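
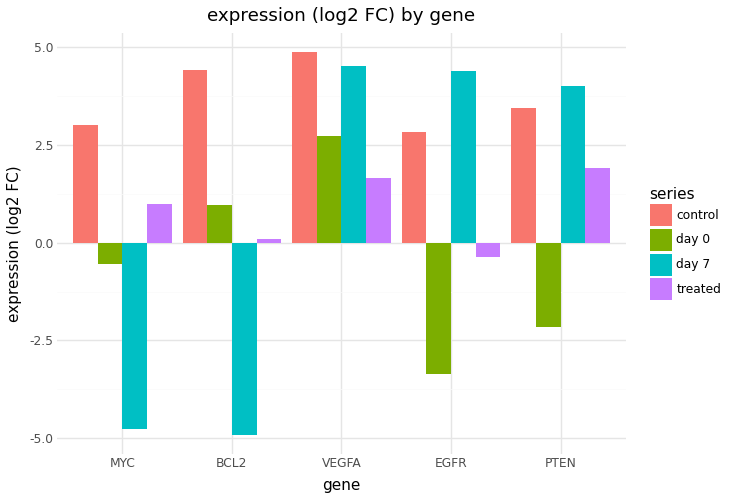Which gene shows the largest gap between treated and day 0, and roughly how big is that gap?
PTEN, ≈ 4 log2 FC

PTEN: treated ≈ 2, day 0 ≈ -2 → gap ≈ 4. Next-largest (EGFR) is only ≈ 3.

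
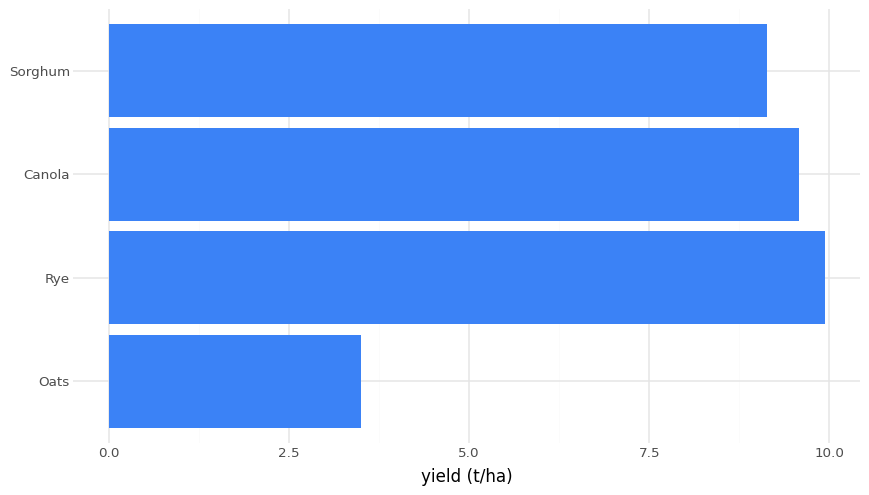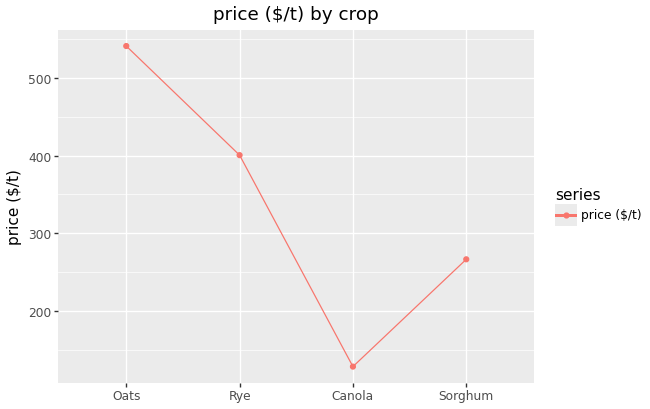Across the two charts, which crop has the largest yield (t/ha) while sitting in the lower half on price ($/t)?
Chart 2 median price ($/t) ≈ 350; below-median crops: Canola, Sorghum. Among those, Canola has the highest yield (t/ha) (≈ 10).

Canola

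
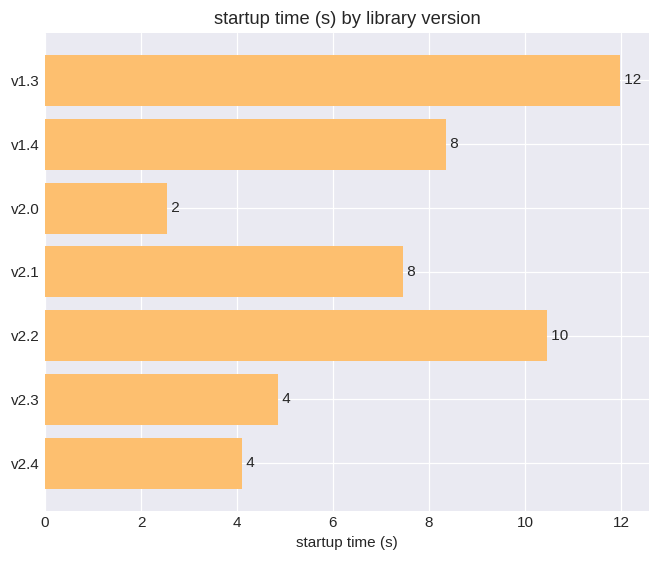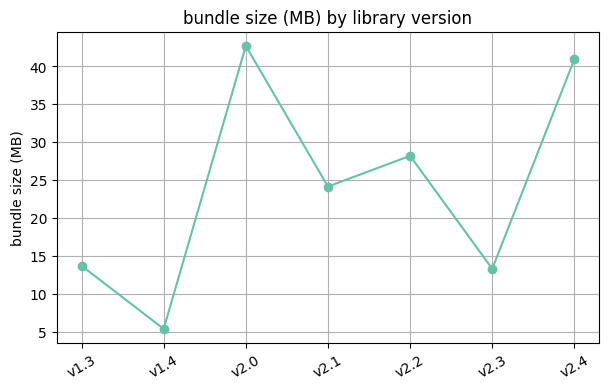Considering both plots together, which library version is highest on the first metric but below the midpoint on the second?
Chart 2 median bundle size (MB) ≈ 25; below-median library versions: v1.3, v1.4, v2.3. Among those, v1.3 has the highest startup time (s) (≈ 12).

v1.3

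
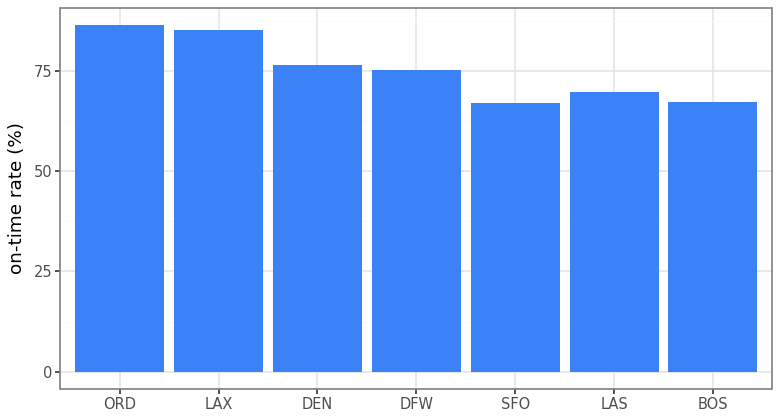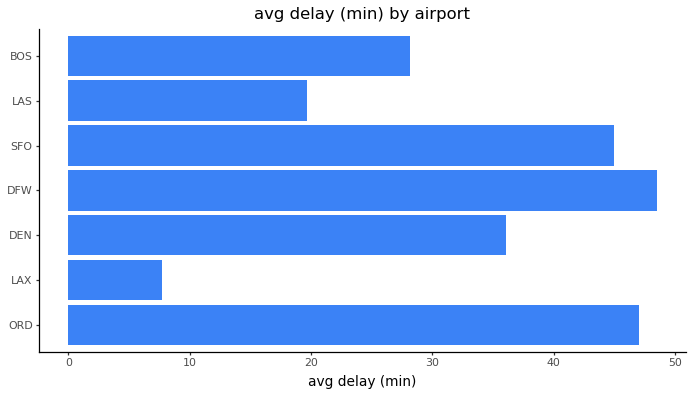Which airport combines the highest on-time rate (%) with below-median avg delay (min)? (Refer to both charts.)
LAX

Chart 2 median avg delay (min) ≈ 35; below-median airports: LAX, LAS, BOS. Among those, LAX has the highest on-time rate (%) (≈ 90).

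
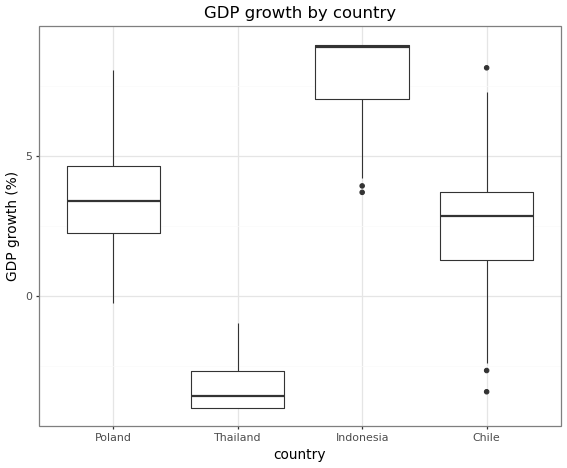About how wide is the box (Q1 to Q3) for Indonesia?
Q3 ≈ 9, Q1 ≈ 7; IQR ≈ 2.

≈ 2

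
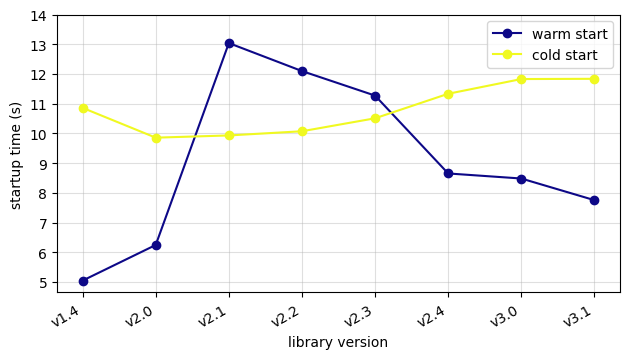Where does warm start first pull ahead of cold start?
v2.0: warm start ≈ 6 vs cold start ≈ 10 (not yet); v2.1: warm start ≈ 13 vs cold start ≈ 10 (first crossover).

v2.1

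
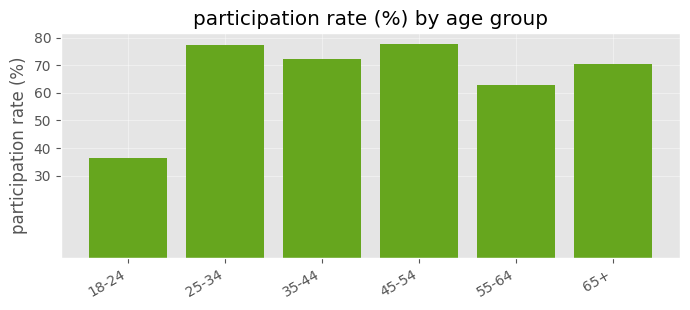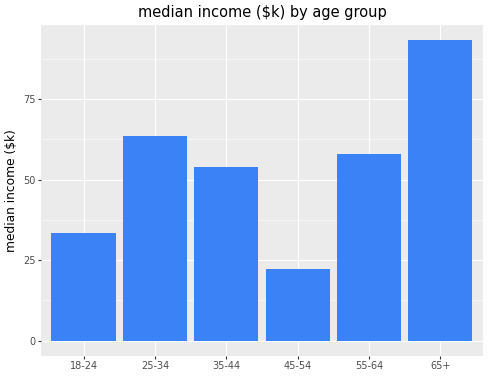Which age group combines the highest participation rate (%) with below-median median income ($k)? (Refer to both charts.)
Chart 2 median median income ($k) ≈ 60; below-median age groups: 18-24, 35-44, 45-54. Among those, 45-54 has the highest participation rate (%) (≈ 80).

45-54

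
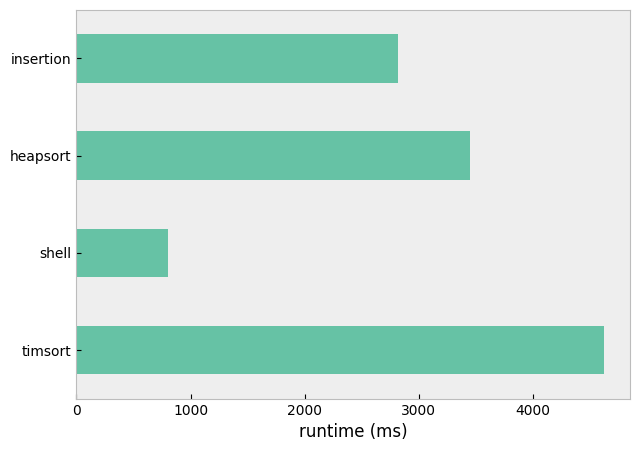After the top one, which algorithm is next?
heapsort

Top 3: timsort ≈ 4500, heapsort ≈ 3500, insertion ≈ 3000.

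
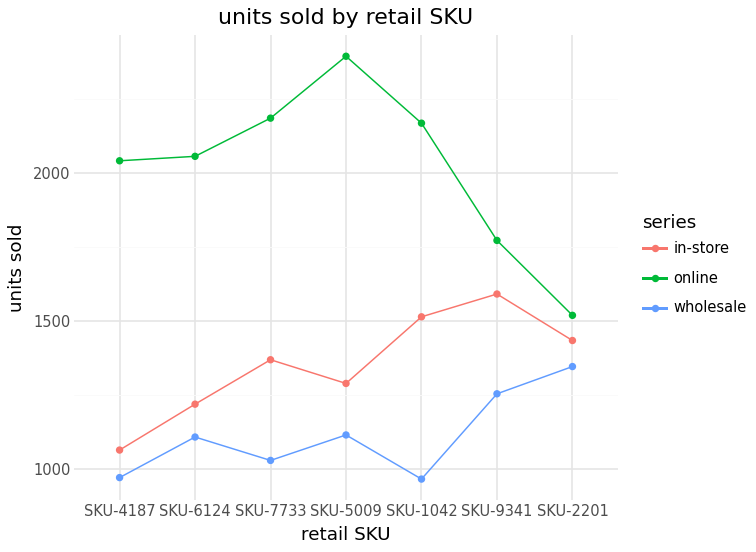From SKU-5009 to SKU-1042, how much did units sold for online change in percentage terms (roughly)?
≈ -8.3%

SKU-5009 ≈ 2400, SKU-1042 ≈ 2200; (2200 − 2400) / 2400 ≈ -8.3%.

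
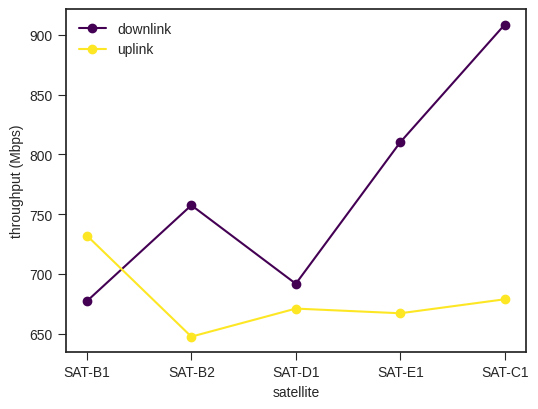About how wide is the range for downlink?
≈ 225

Max SAT-C1 ≈ 900, min SAT-B1 ≈ 675; range ≈ 225.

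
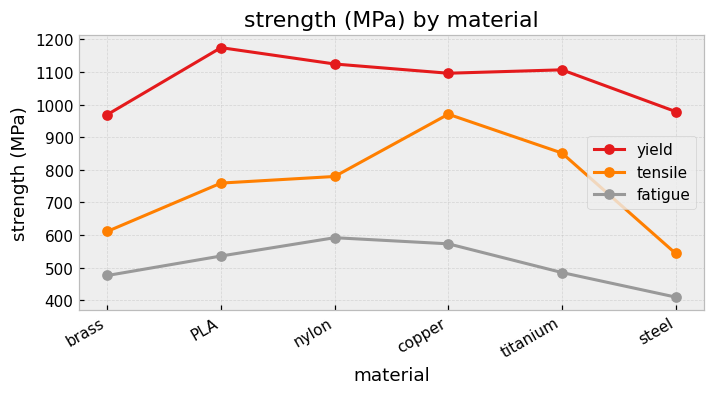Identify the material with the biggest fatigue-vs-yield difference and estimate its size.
PLA, ≈ 700 MPa

PLA: fatigue ≈ 500, yield ≈ 1200 → gap ≈ 700. Next-largest (titanium) is only ≈ 600.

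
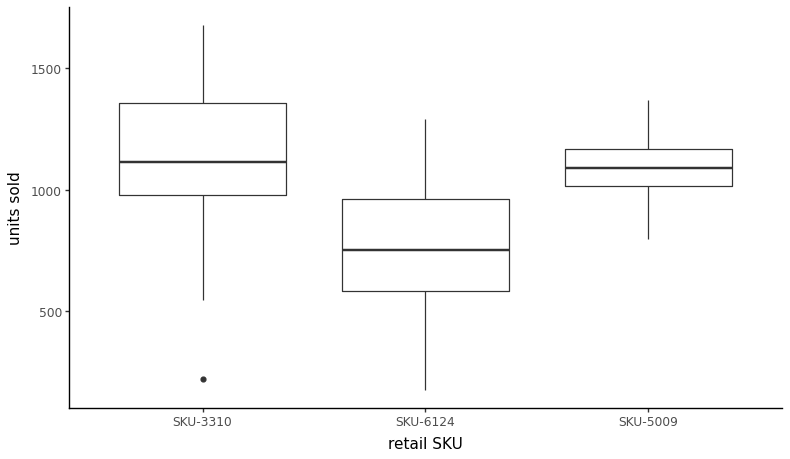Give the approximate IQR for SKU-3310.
≈ 350

Q3 ≈ 1350, Q1 ≈ 1000; IQR ≈ 350.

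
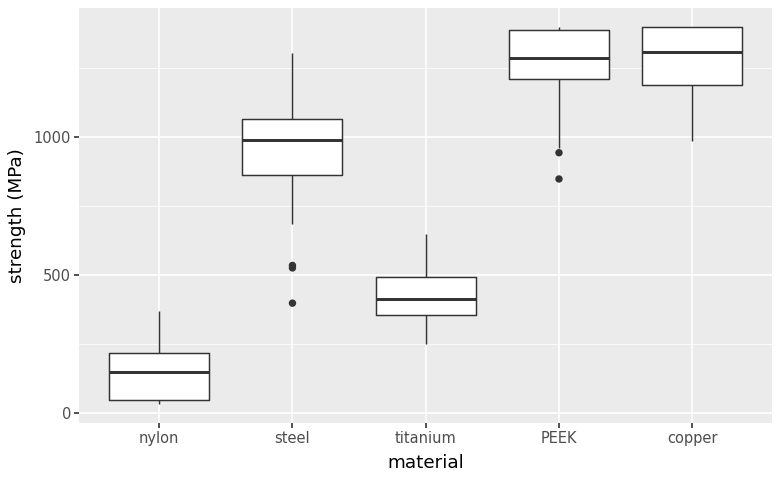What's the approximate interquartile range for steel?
Q3 ≈ 1100, Q1 ≈ 900; IQR ≈ 200.

≈ 200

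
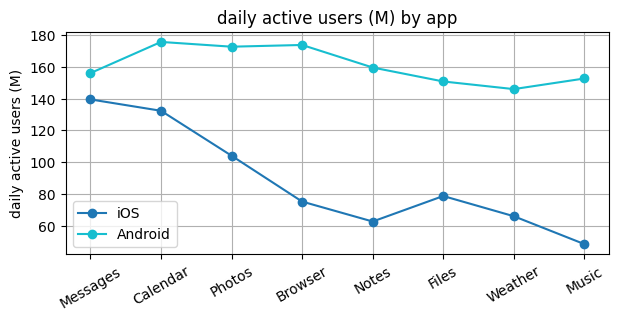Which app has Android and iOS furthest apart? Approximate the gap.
Music, ≈ 120 M

Music: Android ≈ 160, iOS ≈ 40 → gap ≈ 120. Next-largest (Browser) is only ≈ 100.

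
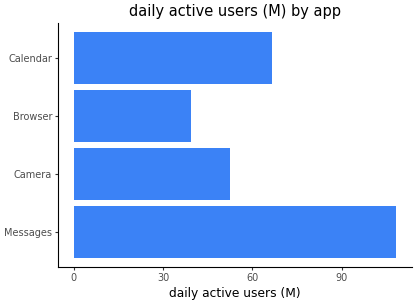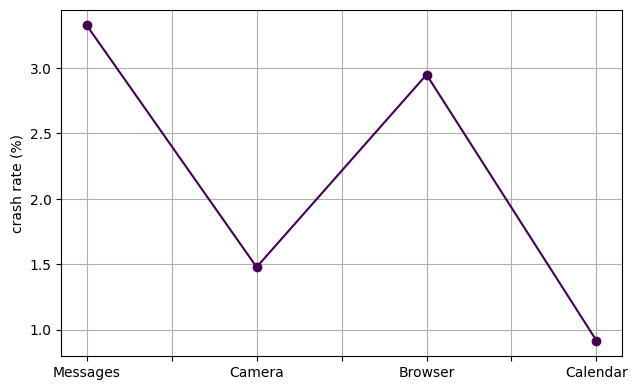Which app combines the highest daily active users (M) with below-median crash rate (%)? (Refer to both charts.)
Calendar

Chart 2 median crash rate (%) ≈ 2; below-median apps: Camera, Calendar. Among those, Calendar has the highest daily active users (M) (≈ 70).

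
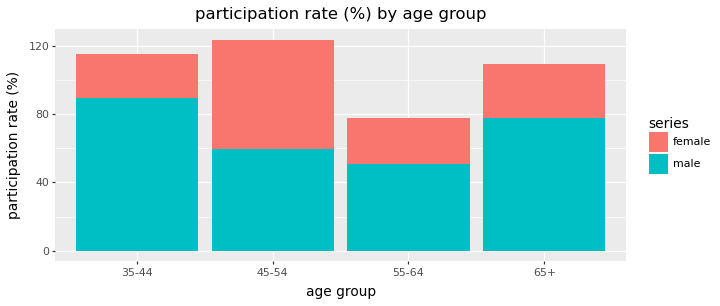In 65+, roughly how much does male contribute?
male top ≈ 80, bottom ≈ 0; segment ≈ 80.

≈ 80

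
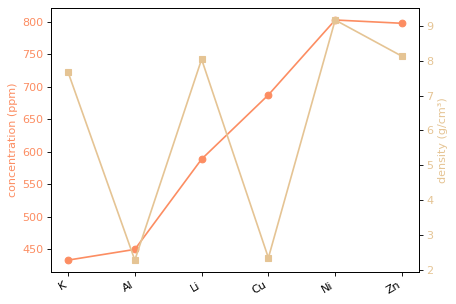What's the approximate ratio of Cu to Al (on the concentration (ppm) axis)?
≈ 1.56×

Cu ≈ 700, Al ≈ 450; 700/450 ≈ 1.56.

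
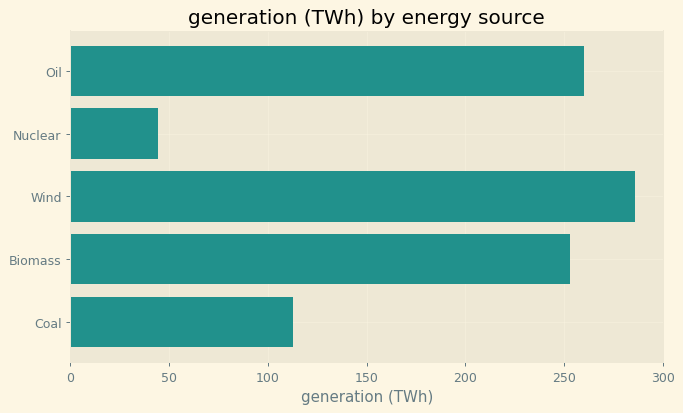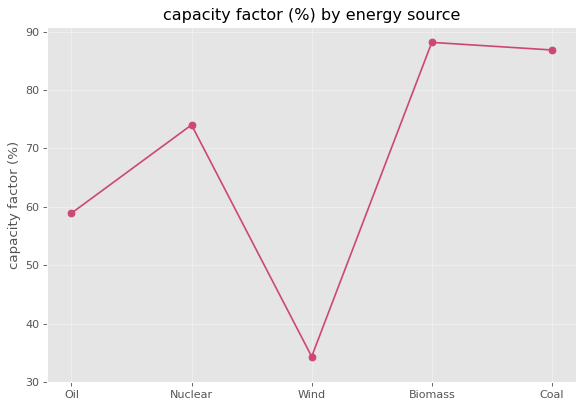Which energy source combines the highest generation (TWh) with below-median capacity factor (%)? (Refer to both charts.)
Wind

Chart 2 median capacity factor (%) ≈ 70; below-median energy sources: Oil, Wind. Among those, Wind has the highest generation (TWh) (≈ 300).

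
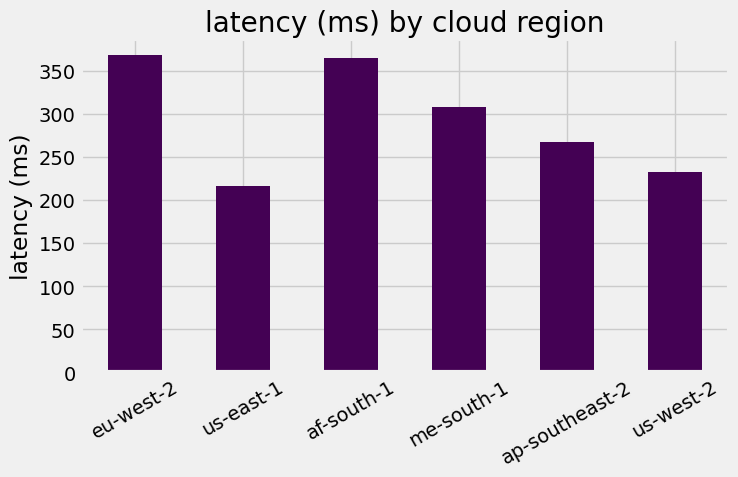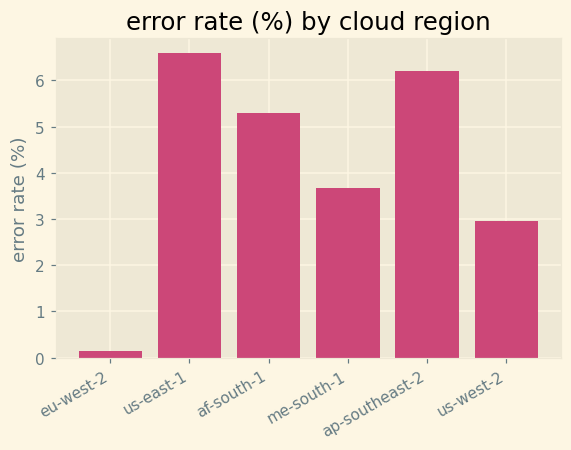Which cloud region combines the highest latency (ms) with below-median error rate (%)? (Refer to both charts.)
eu-west-2

Chart 2 median error rate (%) ≈ 4; below-median cloud regions: eu-west-2, me-south-1, us-west-2. Among those, eu-west-2 has the highest latency (ms) (≈ 350).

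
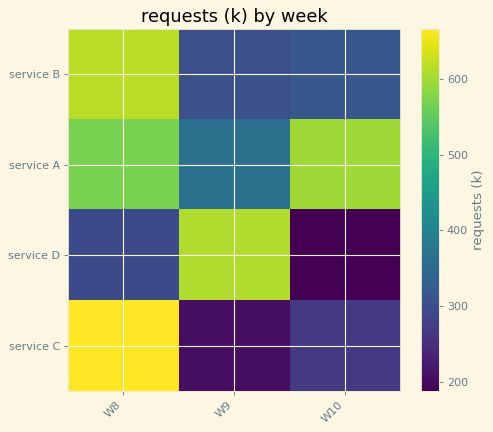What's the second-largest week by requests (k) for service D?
W8

Top 3 for service D: W9 ≈ 600, W8 ≈ 300, W10 ≈ 200.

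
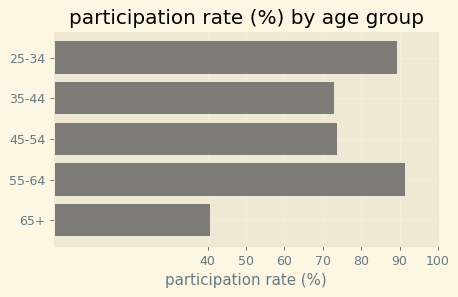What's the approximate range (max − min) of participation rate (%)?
Max 55-64 ≈ 90, min 65+ ≈ 40; range ≈ 50.

≈ 50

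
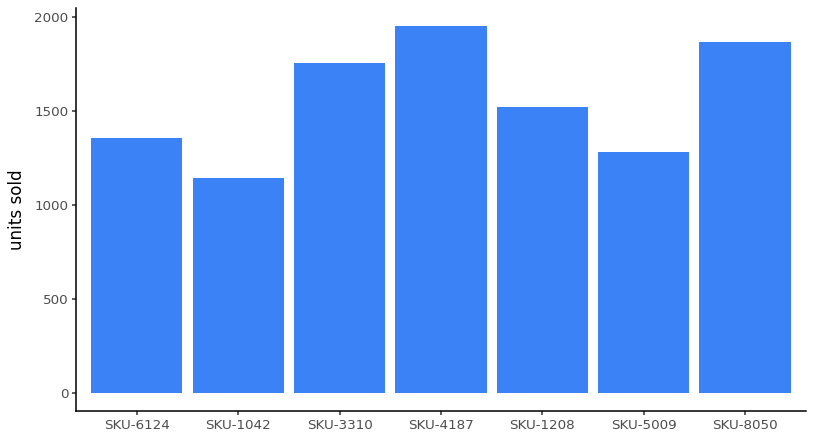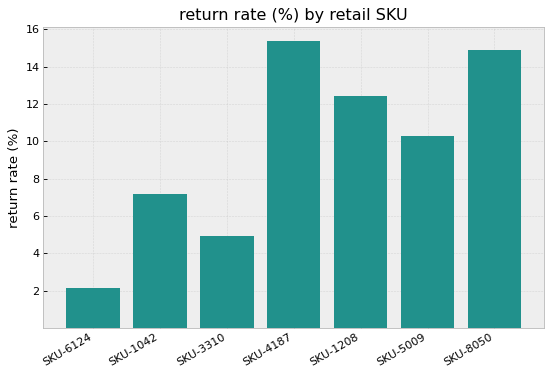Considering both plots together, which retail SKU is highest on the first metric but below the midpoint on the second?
SKU-3310

Chart 2 median return rate (%) ≈ 10; below-median retail SKUs: SKU-6124, SKU-1042, SKU-3310. Among those, SKU-3310 has the highest units sold (≈ 1800).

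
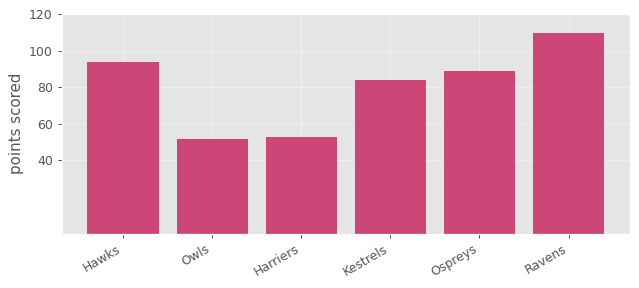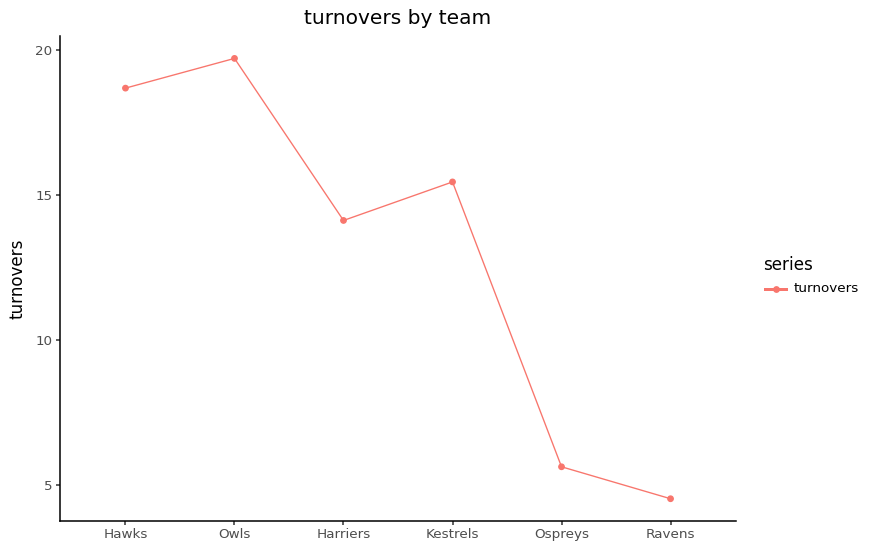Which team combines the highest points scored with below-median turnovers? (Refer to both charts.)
Ravens

Chart 2 median turnovers ≈ 14; below-median teams: Harriers, Ospreys, Ravens. Among those, Ravens has the highest points scored (≈ 100).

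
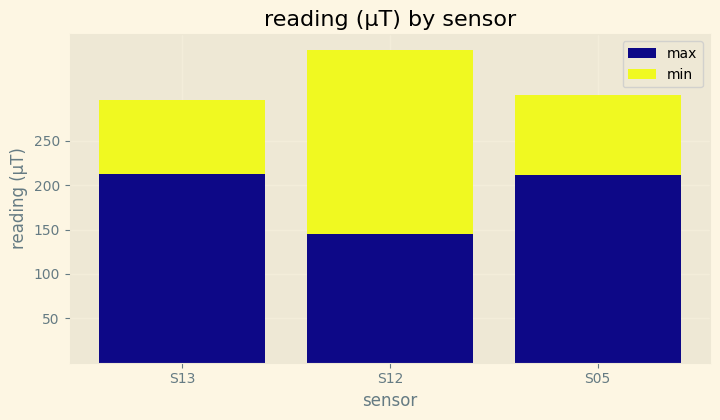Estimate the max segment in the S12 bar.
max top ≈ 150, bottom ≈ 0; segment ≈ 150.

≈ 150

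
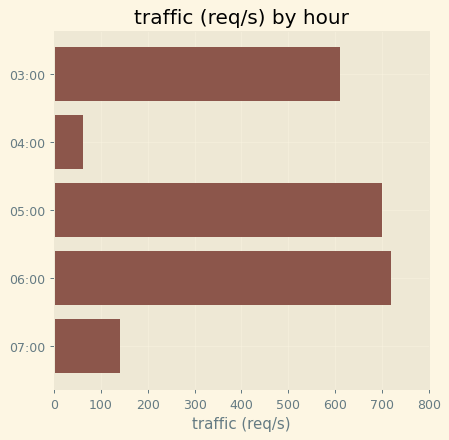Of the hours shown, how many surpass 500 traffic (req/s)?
3

Above 500: 03:00, 05:00, 06:00.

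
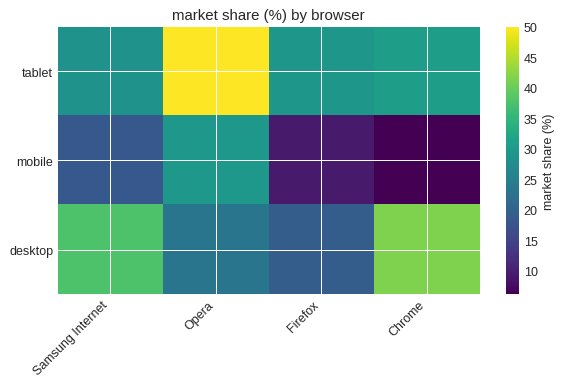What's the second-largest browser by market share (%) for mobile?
Top 3 for mobile: Opera ≈ 30, Samsung Internet ≈ 20, Firefox ≈ 10.

Samsung Internet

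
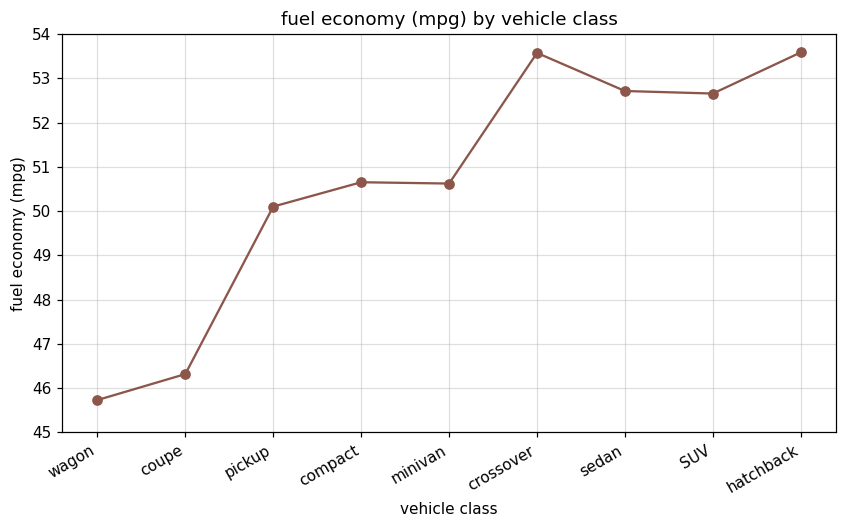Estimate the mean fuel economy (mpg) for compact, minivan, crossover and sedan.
(51 + 51 + 54 + 53) / 4 ≈ 52.

≈ 52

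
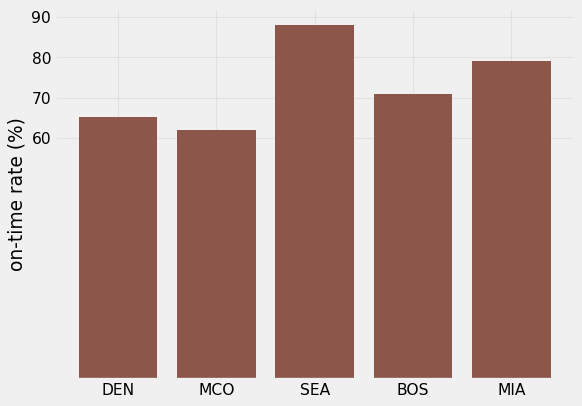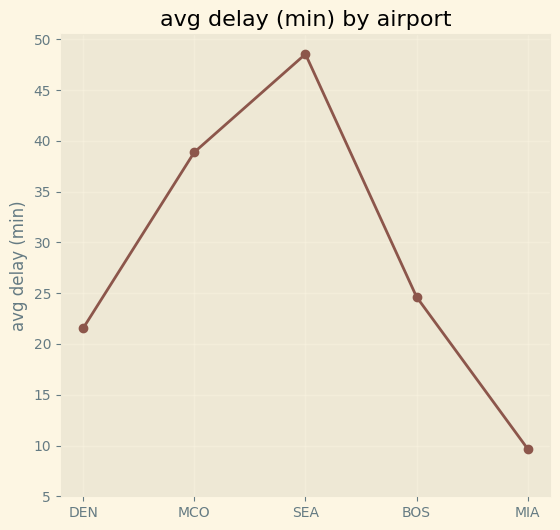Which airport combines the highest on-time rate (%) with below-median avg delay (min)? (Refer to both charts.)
MIA

Chart 2 median avg delay (min) ≈ 25; below-median airports: DEN, MIA. Among those, MIA has the highest on-time rate (%) (≈ 80).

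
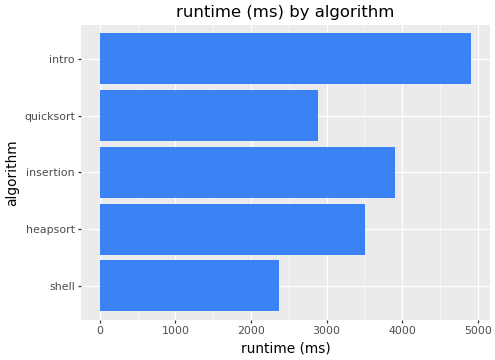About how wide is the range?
≈ 2500

Max intro ≈ 5000, min shell ≈ 2500; range ≈ 2500.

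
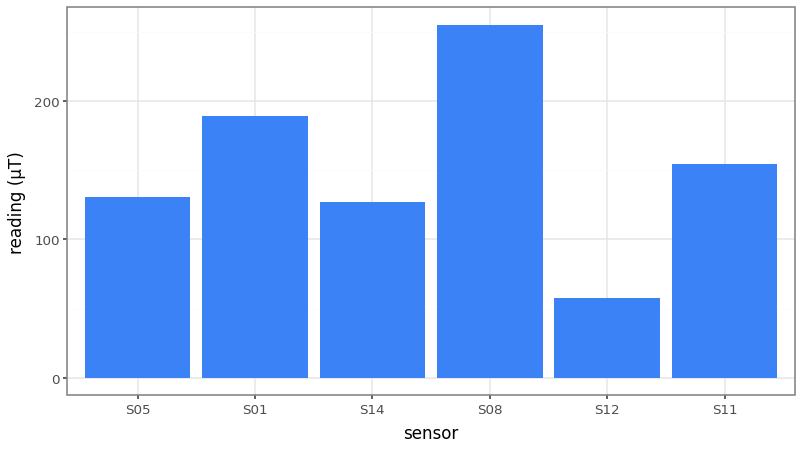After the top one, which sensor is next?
Top 3: S08 ≈ 250, S01 ≈ 200, S11 ≈ 150.

S01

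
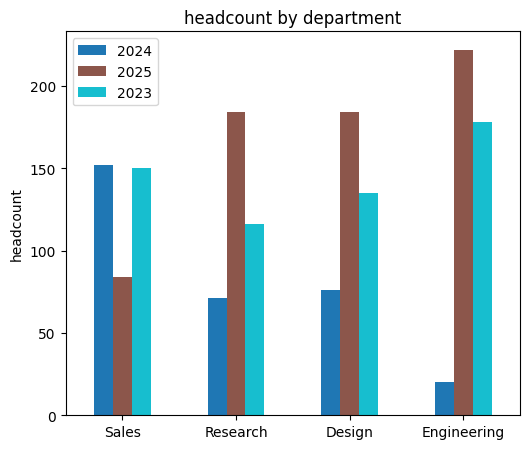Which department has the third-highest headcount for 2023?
Top 4 for 2023: Engineering ≈ 180, Sales ≈ 160, Design ≈ 140, Research ≈ 120.

Design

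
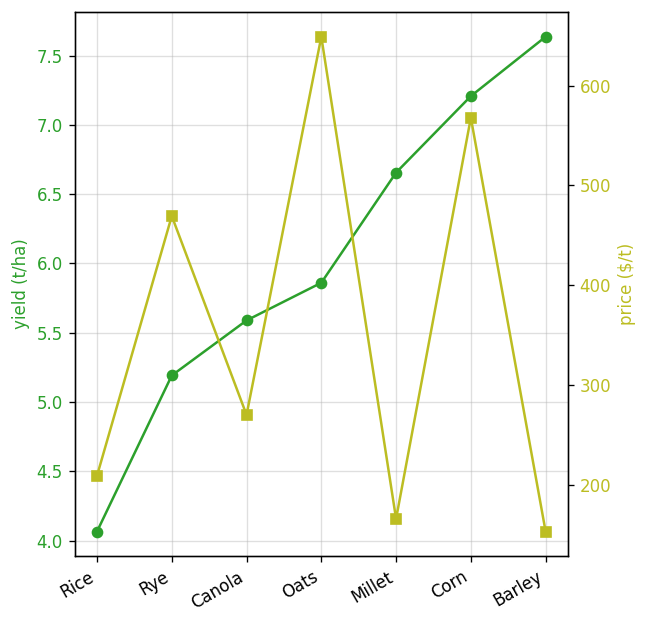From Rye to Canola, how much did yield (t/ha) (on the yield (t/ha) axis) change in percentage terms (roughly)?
Rye ≈ 5.0, Canola ≈ 5.5; (5.5 − 5.0) / 5.0 ≈ +10%.

≈ +10%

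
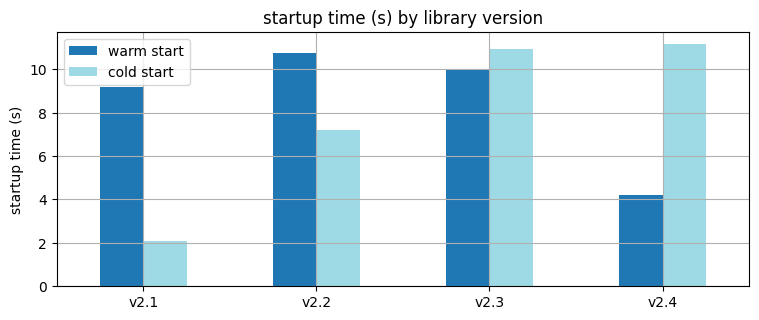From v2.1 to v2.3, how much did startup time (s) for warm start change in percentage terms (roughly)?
≈ +11.1%

v2.1 ≈ 9, v2.3 ≈ 10; (10 − 9) / 9 ≈ +11.1%.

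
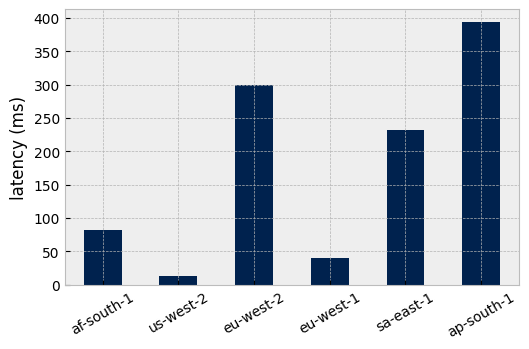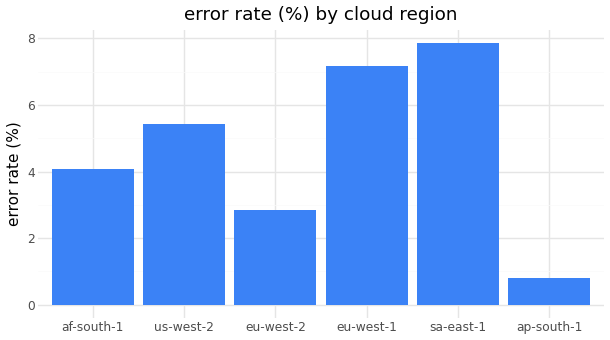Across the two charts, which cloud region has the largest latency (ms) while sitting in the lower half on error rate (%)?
ap-south-1

Chart 2 median error rate (%) ≈ 5; below-median cloud regions: af-south-1, eu-west-2, ap-south-1. Among those, ap-south-1 has the highest latency (ms) (≈ 400).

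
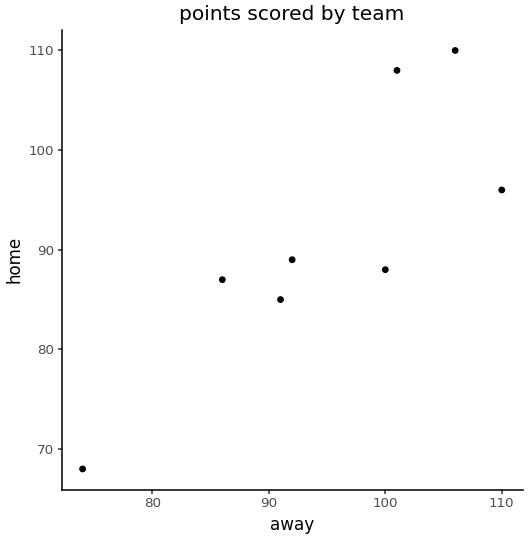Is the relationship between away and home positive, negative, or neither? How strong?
Points are positively correlated; strong (|r| ≈ 0.8).

positive, strong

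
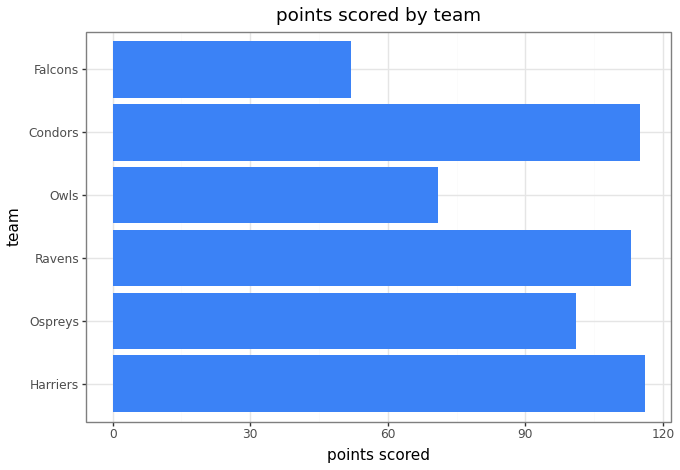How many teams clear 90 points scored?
Above 90: Harriers, Ospreys, Ravens, Condors.

4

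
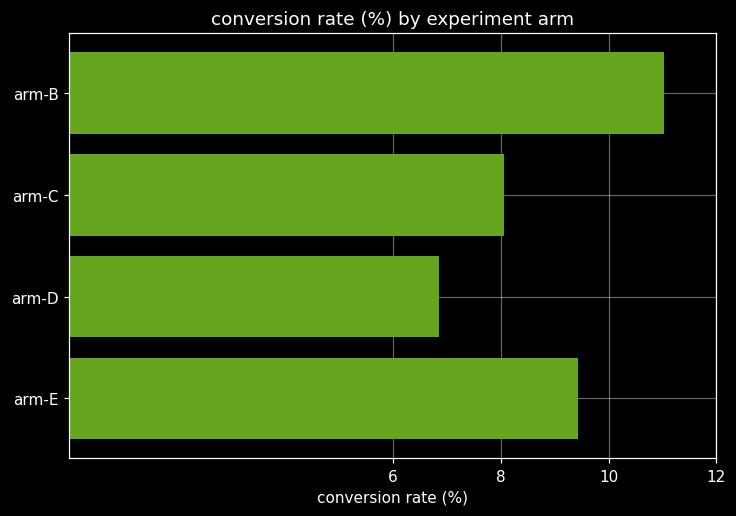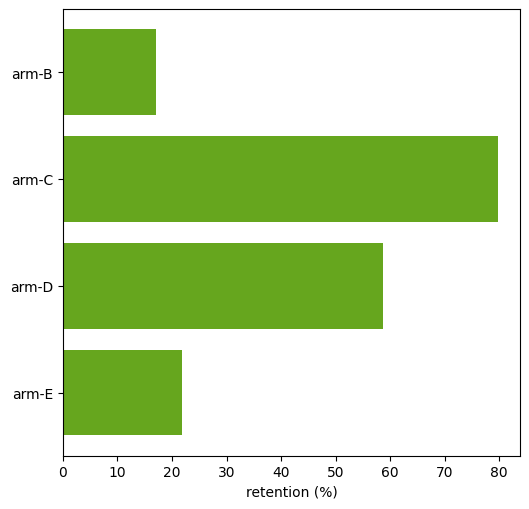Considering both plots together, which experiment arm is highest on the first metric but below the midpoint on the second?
arm-B

Chart 2 median retention (%) ≈ 40; below-median experiment arms: arm-B, arm-E. Among those, arm-B has the highest conversion rate (%) (≈ 12).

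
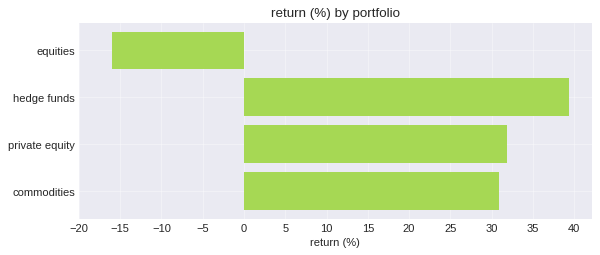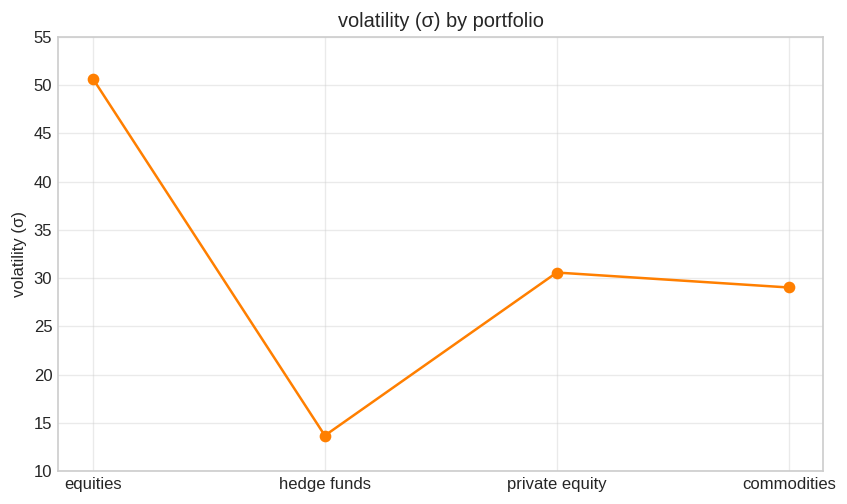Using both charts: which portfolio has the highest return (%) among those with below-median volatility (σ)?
Chart 2 median volatility (σ) ≈ 30; below-median portfolios: hedge funds, commodities. Among those, hedge funds has the highest return (%) (≈ 40).

hedge funds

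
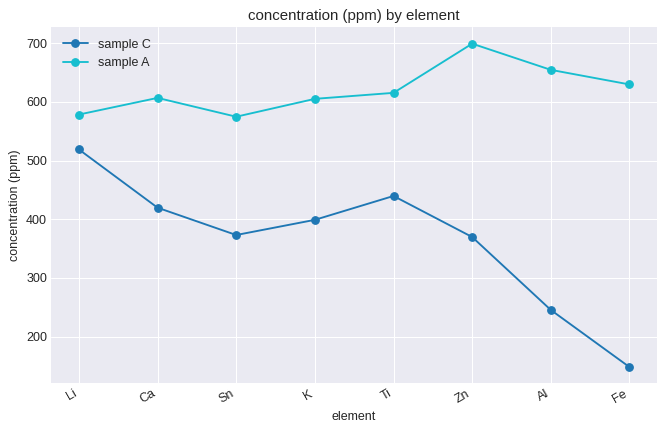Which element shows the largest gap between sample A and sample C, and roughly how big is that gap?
Fe: sample A ≈ 650, sample C ≈ 150 → gap ≈ 500. Next-largest (Al) is only ≈ 400.

Fe, ≈ 500 ppm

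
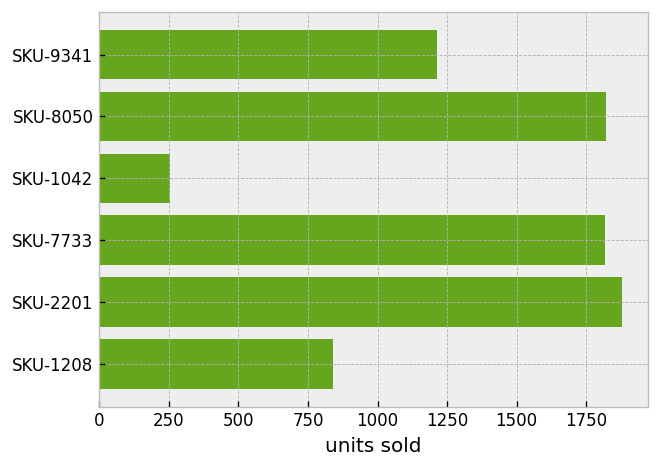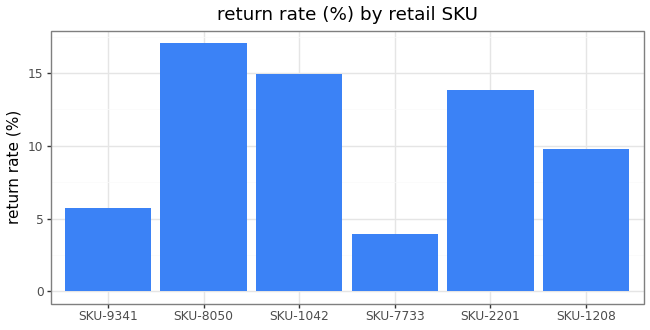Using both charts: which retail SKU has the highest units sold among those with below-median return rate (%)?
Chart 2 median return rate (%) ≈ 12; below-median retail SKUs: SKU-9341, SKU-7733, SKU-1208. Among those, SKU-7733 has the highest units sold (≈ 1800).

SKU-7733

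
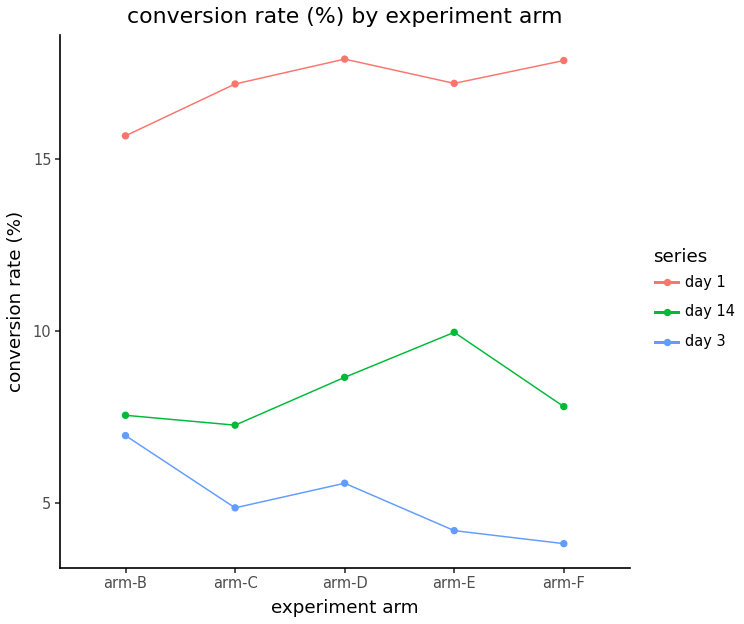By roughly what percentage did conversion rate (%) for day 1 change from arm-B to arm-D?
≈ +12.5%

arm-B ≈ 16, arm-D ≈ 18; (18 − 16) / 16 ≈ +12.5%.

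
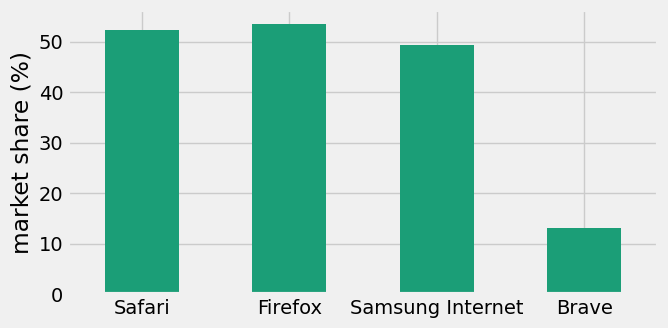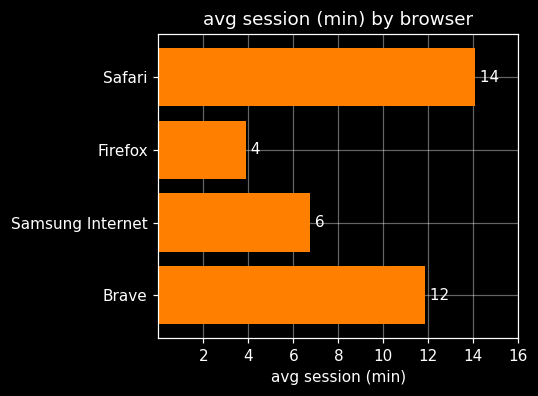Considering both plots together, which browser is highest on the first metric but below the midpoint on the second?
Chart 2 median avg session (min) ≈ 10; below-median browsers: Firefox, Samsung Internet. Among those, Firefox has the highest market share (%) (≈ 55).

Firefox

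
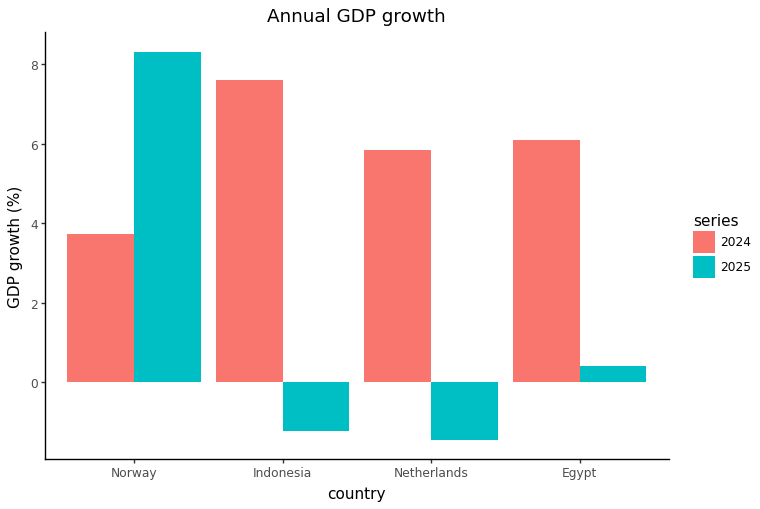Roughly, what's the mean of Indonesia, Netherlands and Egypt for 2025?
≈ -1

(-1 + -1 + 0) / 3 ≈ -1.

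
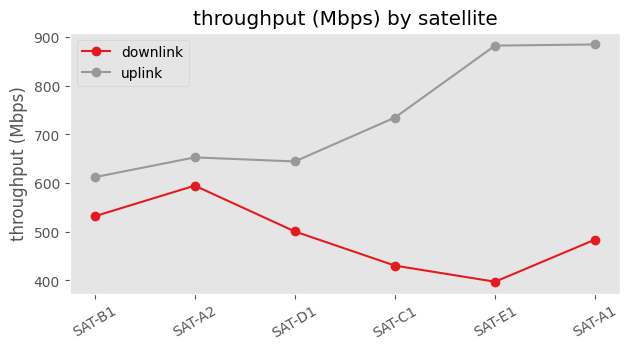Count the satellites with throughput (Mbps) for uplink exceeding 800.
2

Above 800: SAT-E1, SAT-A1.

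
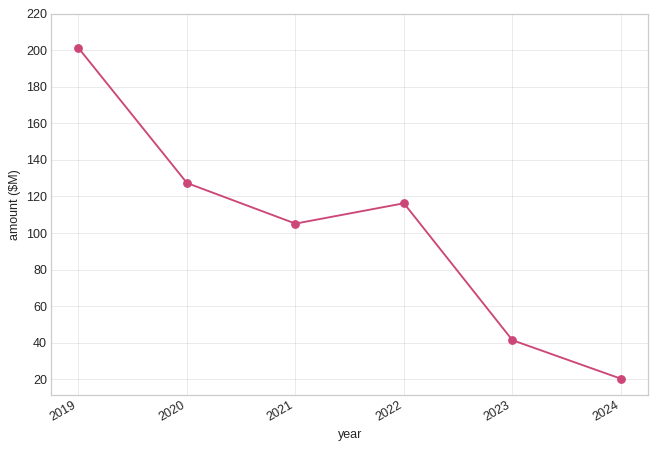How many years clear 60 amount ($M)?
4

Above 60: 2019, 2020, 2021, 2022.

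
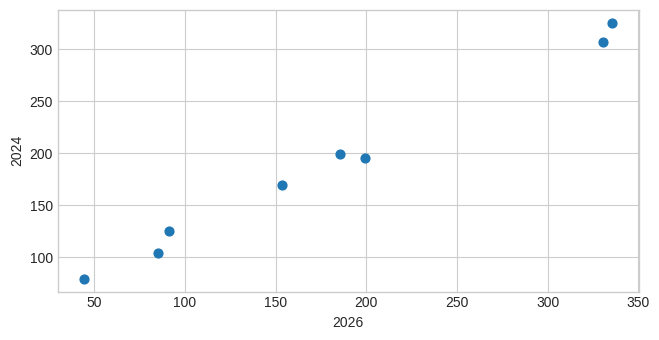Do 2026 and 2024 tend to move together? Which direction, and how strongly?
positive, strong

Points are positively correlated; strong (|r| ≈ 1.0).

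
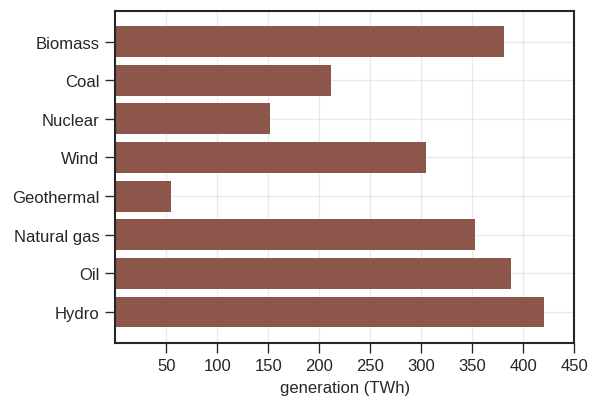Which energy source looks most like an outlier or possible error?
Geothermal

Geothermal ≈ 50; the rest sit between ≈ 150 and ≈ 400.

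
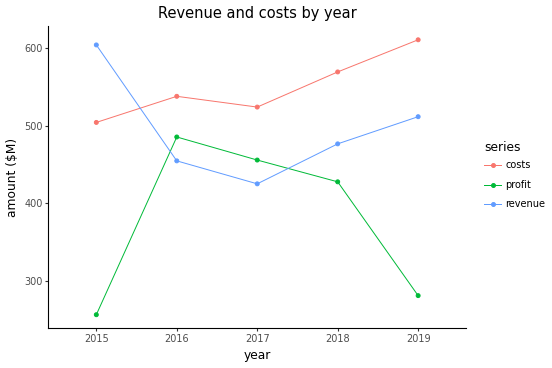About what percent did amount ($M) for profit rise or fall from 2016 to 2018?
2016 ≈ 500, 2018 ≈ 450; (450 − 500) / 500 ≈ -10%.

≈ -10%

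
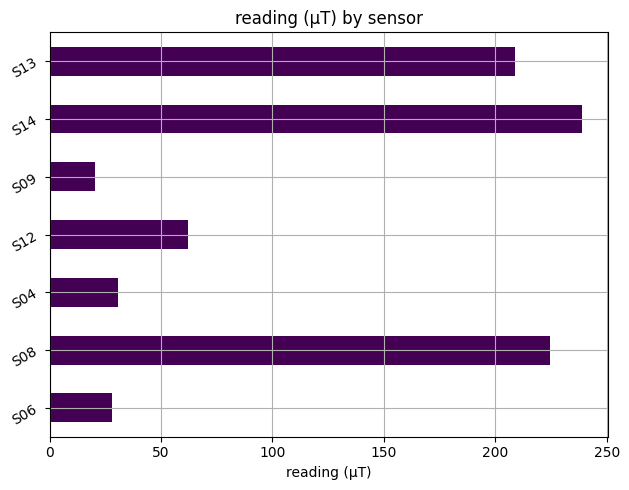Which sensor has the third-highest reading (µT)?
Top 4: S14 ≈ 240, S08 ≈ 220, S13 ≈ 200, S12 ≈ 60.

S13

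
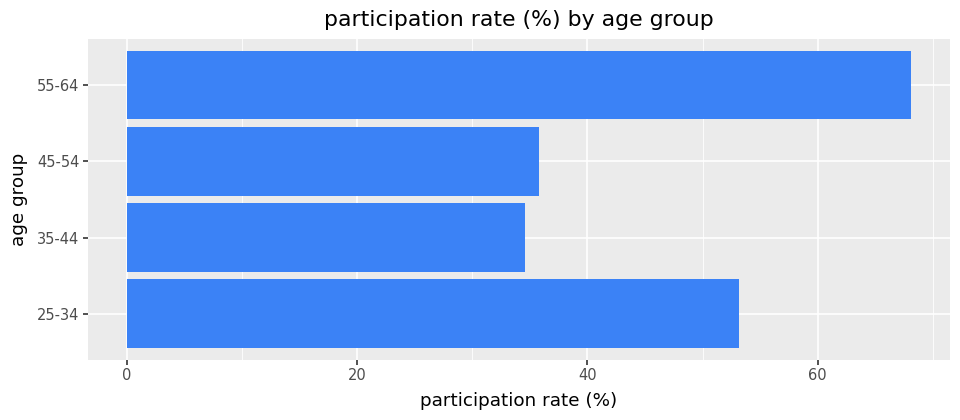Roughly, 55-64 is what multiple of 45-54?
55-64 ≈ 70, 45-54 ≈ 40; 70/40 ≈ 1.75.

≈ 1.75×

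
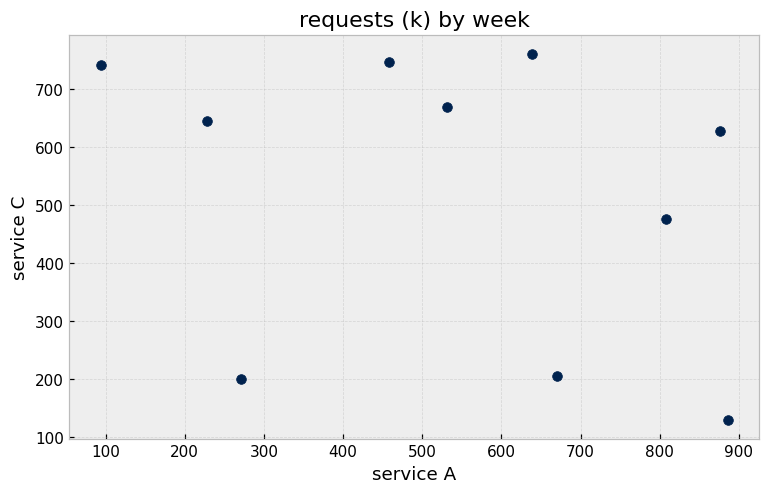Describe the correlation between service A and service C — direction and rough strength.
negative, weak

Points are negatively correlated; weak (|r| ≈ 0.3).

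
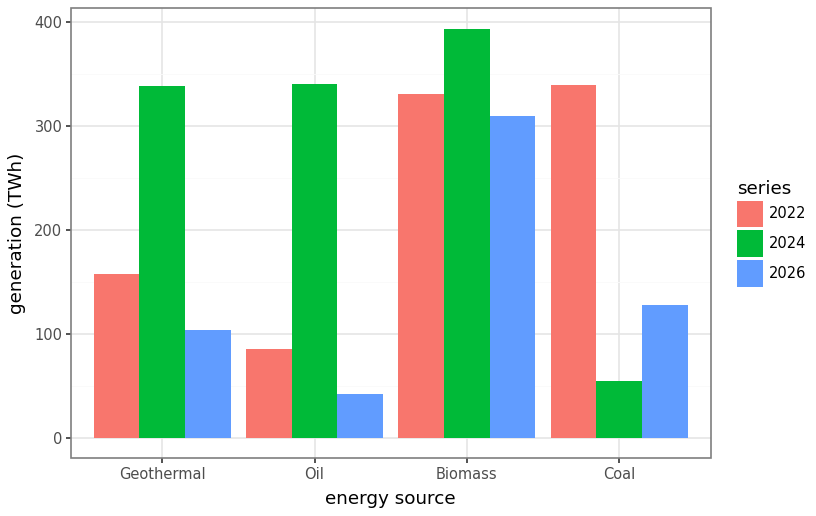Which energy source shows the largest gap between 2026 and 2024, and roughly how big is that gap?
Oil: 2026 ≈ 50, 2024 ≈ 350 → gap ≈ 300. Next-largest (Geothermal) is only ≈ 250.

Oil, ≈ 300 TWh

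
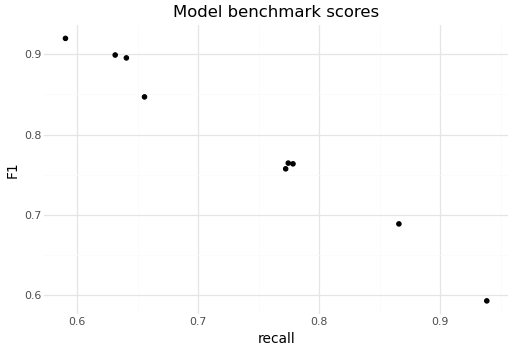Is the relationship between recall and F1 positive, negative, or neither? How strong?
Points are negatively correlated; strong (|r| ≈ 1.0).

negative, strong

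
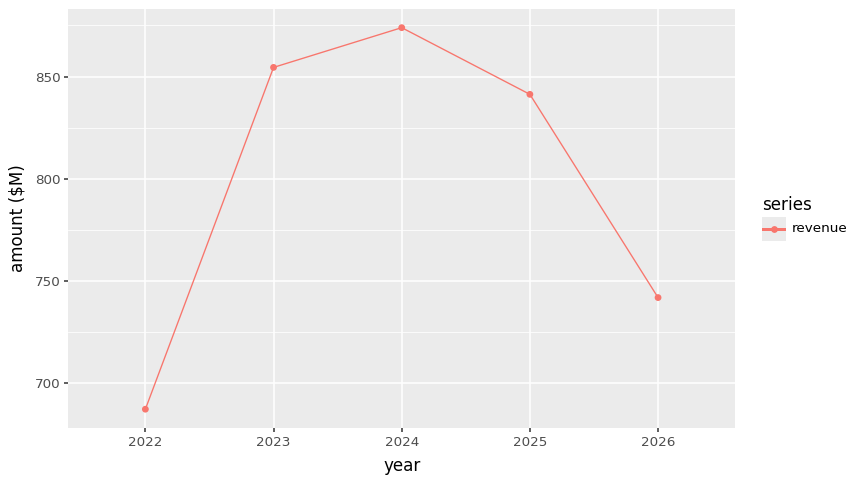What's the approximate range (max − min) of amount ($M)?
Max 2024 ≈ 880, min 2022 ≈ 680; range ≈ 200.

≈ 200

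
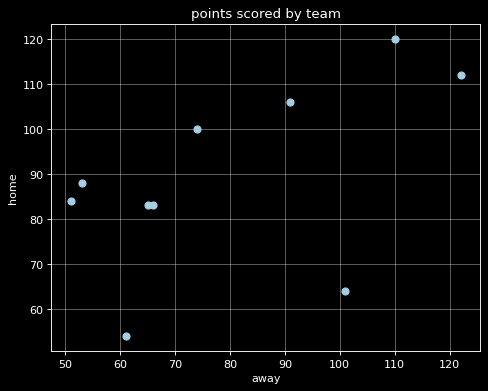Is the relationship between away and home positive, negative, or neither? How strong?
Points are positively correlated; moderate (|r| ≈ 0.5).

positive, moderate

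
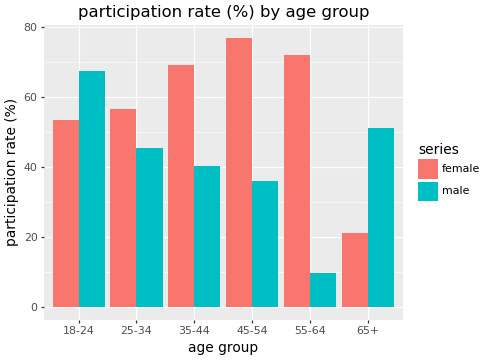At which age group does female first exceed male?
25-34

18-24: female ≈ 50 vs male ≈ 70 (not yet); 25-34: female ≈ 60 vs male ≈ 50 (first crossover).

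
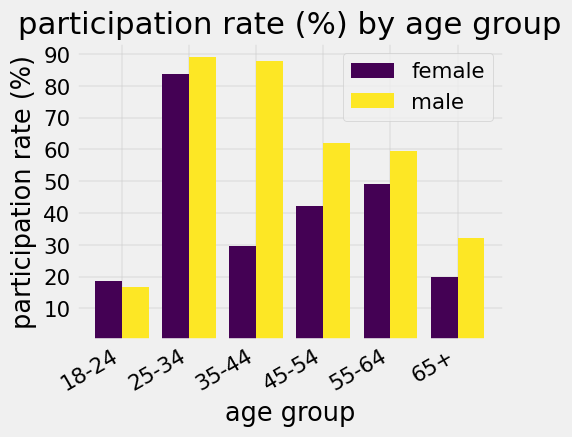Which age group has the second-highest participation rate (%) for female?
Top 3 for female: 25-34 ≈ 80, 55-64 ≈ 50, 45-54 ≈ 40.

55-64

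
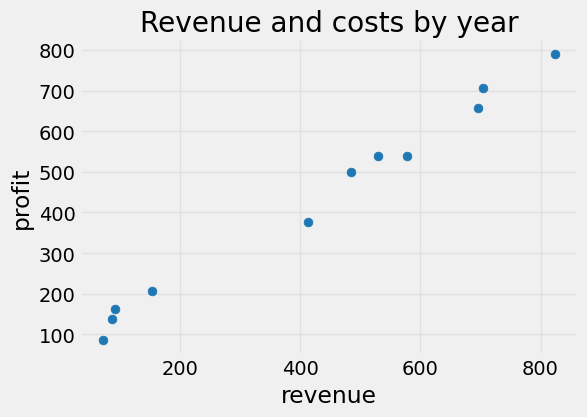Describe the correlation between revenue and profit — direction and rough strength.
positive, strong

Points are positively correlated; strong (|r| ≈ 1.0).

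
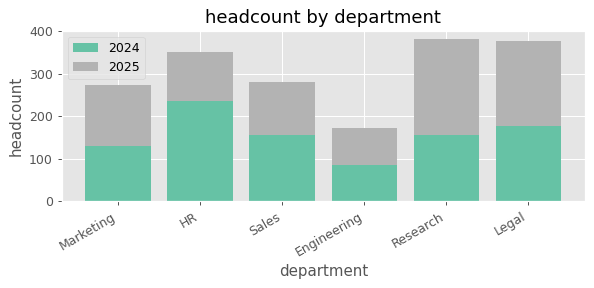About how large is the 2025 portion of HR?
≈ 100

2025 top ≈ 350, bottom ≈ 250; segment ≈ 100.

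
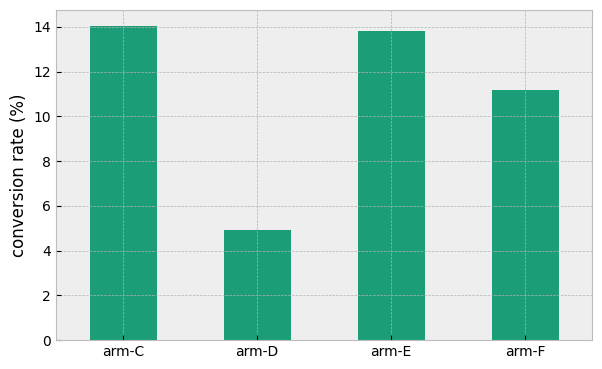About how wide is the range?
Max arm-C ≈ 14, min arm-D ≈ 4; range ≈ 10.

≈ 10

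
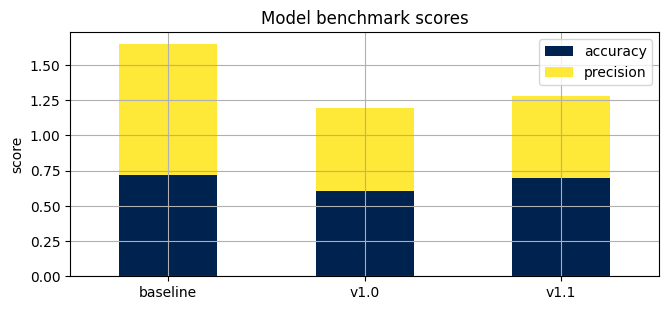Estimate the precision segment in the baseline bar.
precision top ≈ 1.6, bottom ≈ 0.8; segment ≈ 0.8.

≈ 0.8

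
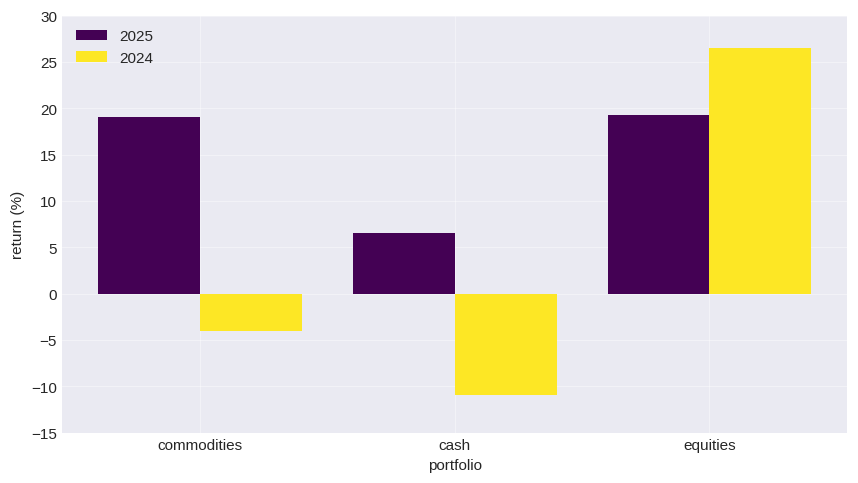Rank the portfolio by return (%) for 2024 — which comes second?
commodities

Top 3 for 2024: equities ≈ 25, commodities ≈ -5, cash ≈ -10.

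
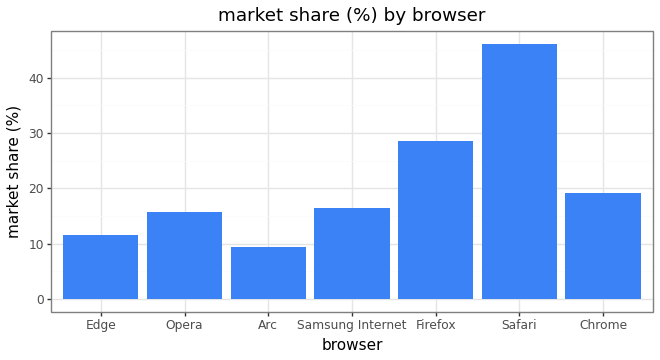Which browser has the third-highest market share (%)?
Top 4: Safari ≈ 45, Firefox ≈ 30, Chrome ≈ 20, Samsung Internet ≈ 15.

Chrome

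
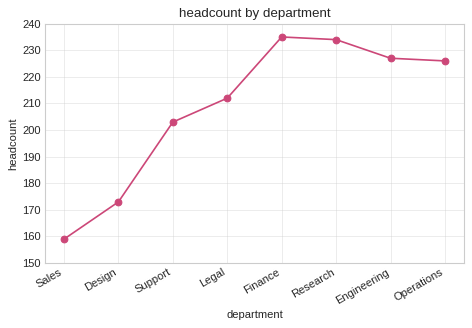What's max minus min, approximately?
Max Finance ≈ 240, min Sales ≈ 160; range ≈ 80.

≈ 80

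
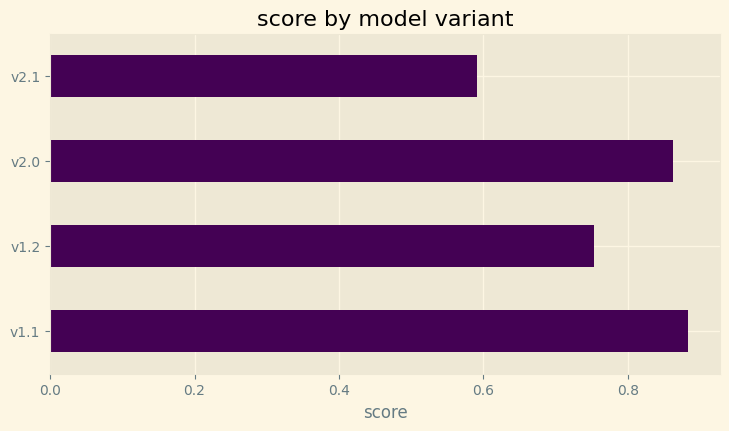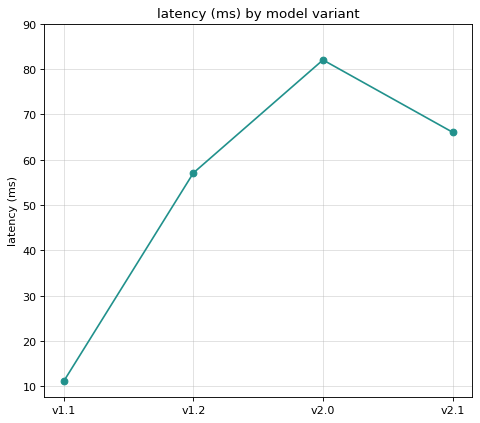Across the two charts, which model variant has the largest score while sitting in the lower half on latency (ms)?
Chart 2 median latency (ms) ≈ 60; below-median model variants: v1.1, v1.2. Among those, v1.1 has the highest score (≈ 0.9).

v1.1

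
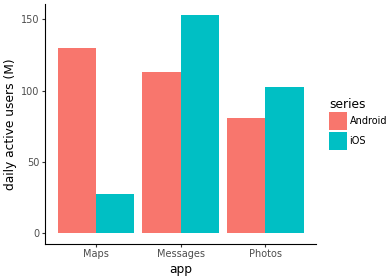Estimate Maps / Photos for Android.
Maps ≈ 140, Photos ≈ 80; 140/80 ≈ 1.75.

≈ 1.75×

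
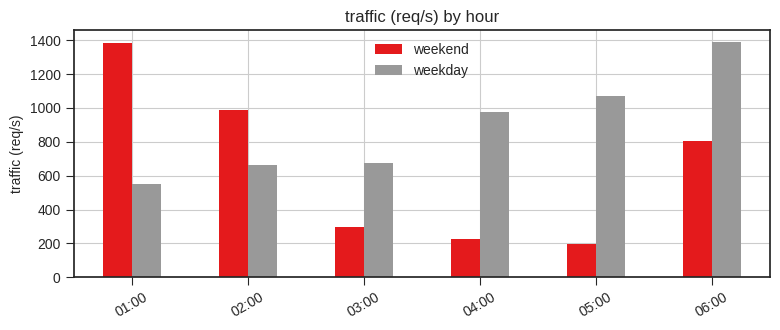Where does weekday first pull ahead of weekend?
03:00

02:00: weekday ≈ 600 vs weekend ≈ 1000 (not yet); 03:00: weekday ≈ 600 vs weekend ≈ 200 (first crossover).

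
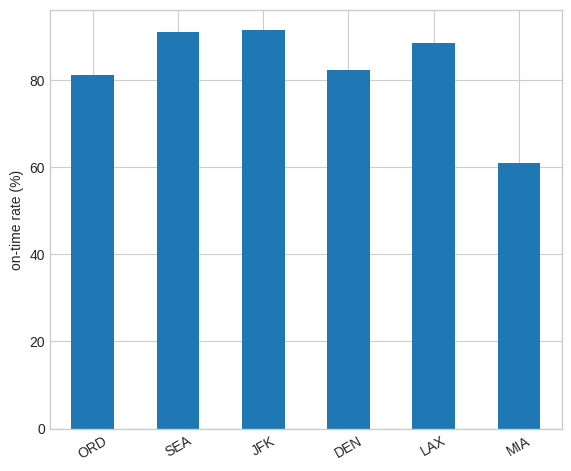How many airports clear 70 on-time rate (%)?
5

Above 70: ORD, SEA, JFK, DEN, LAX.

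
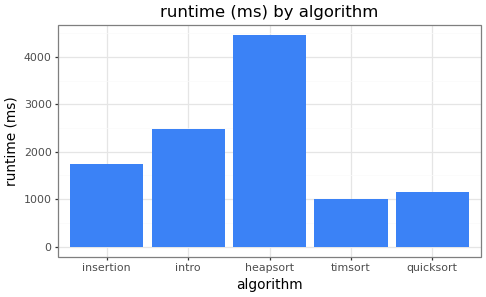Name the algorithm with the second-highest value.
intro

Top 3: heapsort ≈ 4500, intro ≈ 2500, insertion ≈ 1500.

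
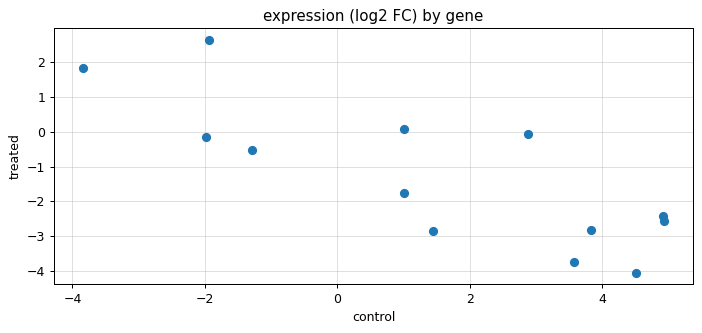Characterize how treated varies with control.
negative, strong

Points are negatively correlated; strong (|r| ≈ 0.8).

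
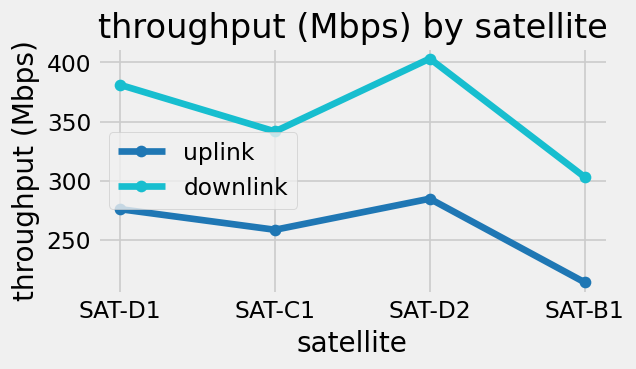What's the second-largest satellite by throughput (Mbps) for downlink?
Top 3 for downlink: SAT-D2 ≈ 400, SAT-D1 ≈ 380, SAT-C1 ≈ 340.

SAT-D1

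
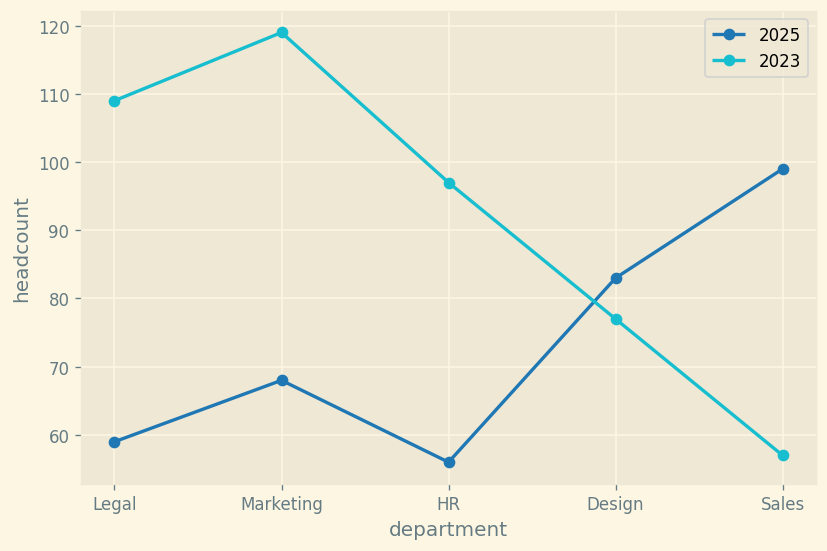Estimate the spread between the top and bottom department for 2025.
Max Sales ≈ 100, min HR ≈ 60; range ≈ 40.

≈ 40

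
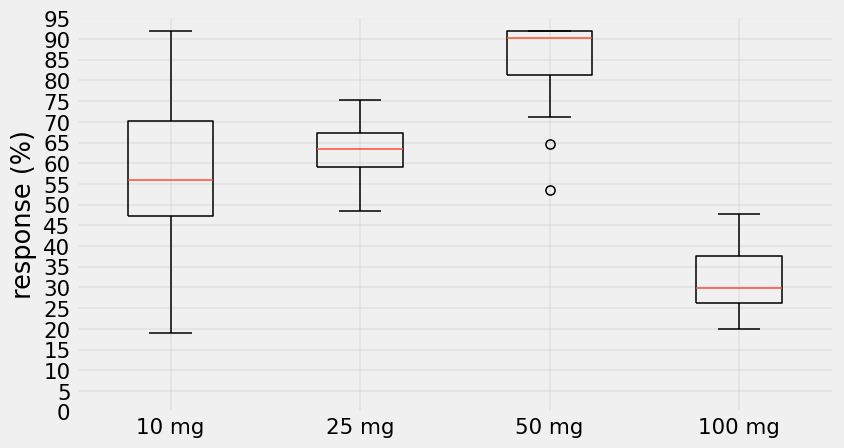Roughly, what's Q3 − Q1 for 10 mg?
Q3 ≈ 70, Q1 ≈ 45; IQR ≈ 25.

≈ 25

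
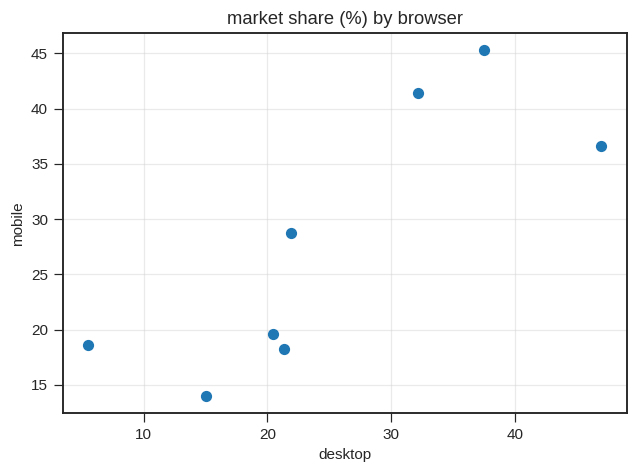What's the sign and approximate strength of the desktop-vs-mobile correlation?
Points are positively correlated; strong (|r| ≈ 0.8).

positive, strong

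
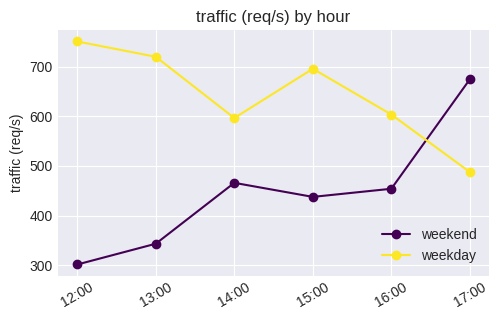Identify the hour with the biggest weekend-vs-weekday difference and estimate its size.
12:00: weekend ≈ 300, weekday ≈ 750 → gap ≈ 450. Next-largest (13:00) is only ≈ 350.

12:00, ≈ 450 req/s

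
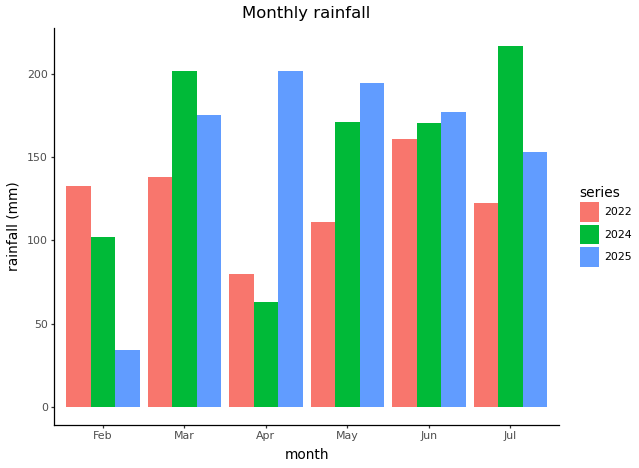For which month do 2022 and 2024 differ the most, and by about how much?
Jul, ≈ 100 mm

Jul: 2022 ≈ 120, 2024 ≈ 220 → gap ≈ 100. Next-largest (Mar) is only ≈ 60.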